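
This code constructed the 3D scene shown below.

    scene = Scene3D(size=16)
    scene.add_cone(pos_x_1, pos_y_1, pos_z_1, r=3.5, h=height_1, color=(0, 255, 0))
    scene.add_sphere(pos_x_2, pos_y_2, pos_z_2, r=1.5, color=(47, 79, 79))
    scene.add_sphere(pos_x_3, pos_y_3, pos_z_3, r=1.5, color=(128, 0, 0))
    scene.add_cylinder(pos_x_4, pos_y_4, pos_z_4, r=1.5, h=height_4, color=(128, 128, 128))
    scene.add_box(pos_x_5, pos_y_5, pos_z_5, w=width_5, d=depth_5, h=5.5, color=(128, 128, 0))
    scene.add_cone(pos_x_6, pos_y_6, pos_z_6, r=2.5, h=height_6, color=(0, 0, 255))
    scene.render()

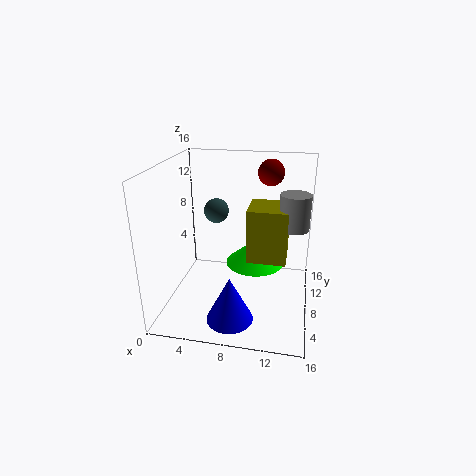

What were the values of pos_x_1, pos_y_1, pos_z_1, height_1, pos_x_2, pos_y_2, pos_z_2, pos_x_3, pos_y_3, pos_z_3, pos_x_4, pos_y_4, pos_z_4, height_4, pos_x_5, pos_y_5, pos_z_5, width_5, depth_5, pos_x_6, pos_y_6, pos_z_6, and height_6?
pos_x_1 = 9.5, pos_y_1 = 11, pos_z_1 = 3.5, height_1 = 3, pos_x_2 = 4.5, pos_y_2 = 12, pos_z_2 = 9.5, pos_x_3 = 11, pos_y_3 = 12, pos_z_3 = 14.5, pos_x_4 = 14, pos_y_4 = 6, pos_z_4 = 10.5, height_4 = 3.5, pos_x_5 = 9.5, pos_y_5 = 4.5, pos_z_5 = 7, width_5 = 4, depth_5 = 4, pos_x_6 = 8, pos_y_6 = 3.5, pos_z_6 = 0.5, height_6 = 5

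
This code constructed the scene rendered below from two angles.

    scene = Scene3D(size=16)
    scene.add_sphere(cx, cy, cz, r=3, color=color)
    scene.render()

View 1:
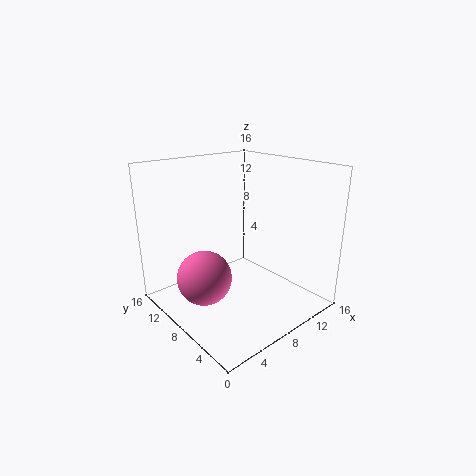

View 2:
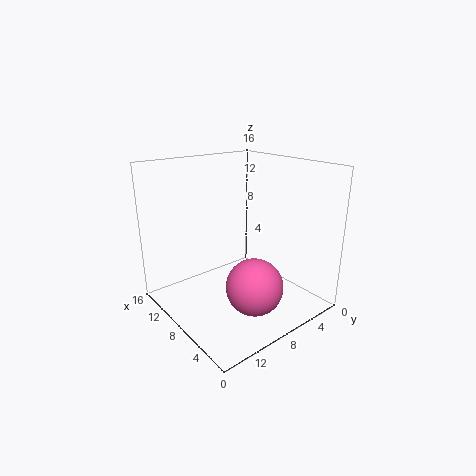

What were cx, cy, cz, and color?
cx = 4
cy = 9
cz = 4
color = 'hotpink'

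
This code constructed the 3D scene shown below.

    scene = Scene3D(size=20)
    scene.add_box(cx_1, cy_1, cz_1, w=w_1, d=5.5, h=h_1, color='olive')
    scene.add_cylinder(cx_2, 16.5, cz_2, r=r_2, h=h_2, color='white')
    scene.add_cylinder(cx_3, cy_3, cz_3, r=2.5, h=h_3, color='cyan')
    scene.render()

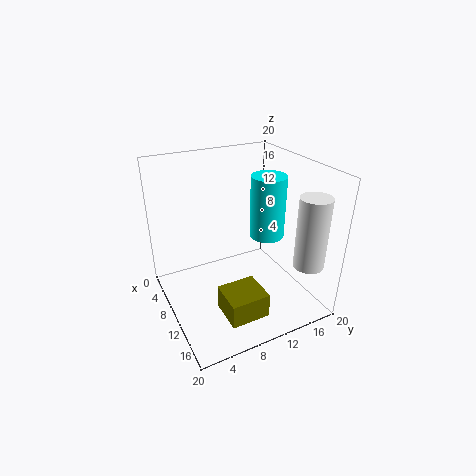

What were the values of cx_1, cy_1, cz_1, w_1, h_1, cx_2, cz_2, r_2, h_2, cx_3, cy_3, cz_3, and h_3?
cx_1 = 11.5; cy_1 = 6; cz_1 = 0.5; w_1 = 5; h_1 = 3.5; cx_2 = 17.5; cz_2 = 8; r_2 = 2; h_2 = 9.5; cx_3 = 9.5; cy_3 = 15; cz_3 = 9; h_3 = 9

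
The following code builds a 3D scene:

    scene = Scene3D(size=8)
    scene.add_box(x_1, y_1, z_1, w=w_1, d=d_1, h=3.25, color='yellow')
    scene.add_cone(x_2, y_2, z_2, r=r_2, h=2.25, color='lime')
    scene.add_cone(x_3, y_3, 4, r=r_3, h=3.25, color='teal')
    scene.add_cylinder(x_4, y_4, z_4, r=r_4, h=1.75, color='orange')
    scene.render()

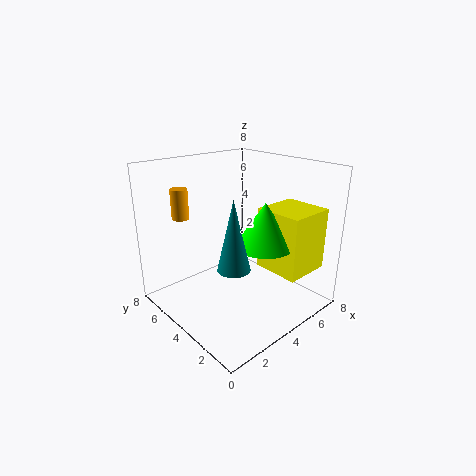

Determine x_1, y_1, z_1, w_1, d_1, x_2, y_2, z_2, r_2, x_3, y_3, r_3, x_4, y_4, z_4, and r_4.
x_1 = 4.25; y_1 = 0.25; z_1 = 2.75; w_1 = 2.5; d_1 = 2.5; x_2 = 4; y_2 = 2; z_2 = 4.25; r_2 = 1.5; x_3 = 1.5; y_3 = 1.5; r_3 = 0.75; x_4 = 2.25; y_4 = 7; z_4 = 4.75; r_4 = 0.5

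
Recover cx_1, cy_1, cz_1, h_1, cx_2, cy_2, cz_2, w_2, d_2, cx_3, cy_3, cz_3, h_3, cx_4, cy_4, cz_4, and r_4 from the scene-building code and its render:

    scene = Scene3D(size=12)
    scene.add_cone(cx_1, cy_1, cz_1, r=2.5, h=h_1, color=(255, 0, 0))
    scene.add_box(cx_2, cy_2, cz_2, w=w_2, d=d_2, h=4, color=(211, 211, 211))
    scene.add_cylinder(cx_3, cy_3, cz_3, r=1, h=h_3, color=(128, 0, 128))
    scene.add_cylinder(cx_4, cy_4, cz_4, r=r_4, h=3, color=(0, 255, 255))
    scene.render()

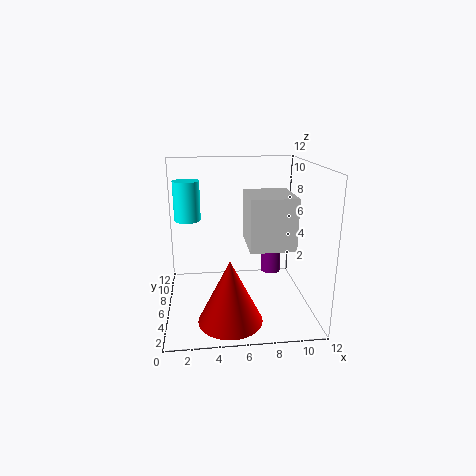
cx_1 = 5
cy_1 = 2.5
cz_1 = 0.5
h_1 = 5
cx_2 = 6.5
cy_2 = 2.5
cz_2 = 6
w_2 = 3.5
d_2 = 4
cx_3 = 10
cy_3 = 11
cz_3 = 0.5
h_3 = 4.5
cx_4 = 2
cy_4 = 5
cz_4 = 8
r_4 = 1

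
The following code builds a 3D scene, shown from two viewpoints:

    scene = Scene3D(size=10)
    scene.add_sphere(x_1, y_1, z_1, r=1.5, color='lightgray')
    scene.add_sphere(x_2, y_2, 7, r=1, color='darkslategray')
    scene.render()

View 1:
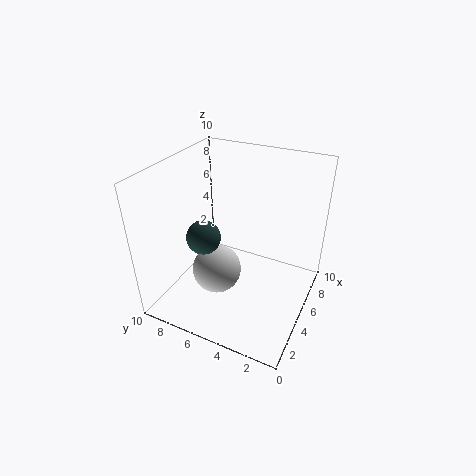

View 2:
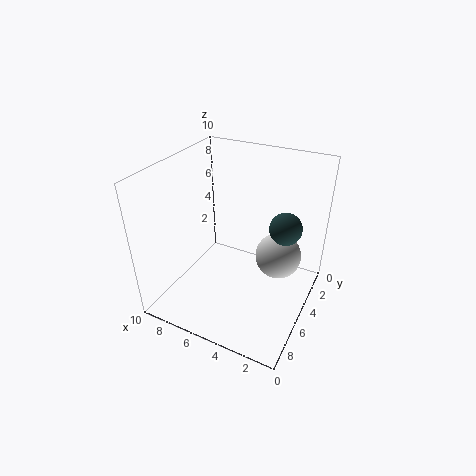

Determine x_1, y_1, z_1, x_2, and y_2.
x_1 = 2, y_1 = 5, z_1 = 4.5, x_2 = 1.5, y_2 = 5.5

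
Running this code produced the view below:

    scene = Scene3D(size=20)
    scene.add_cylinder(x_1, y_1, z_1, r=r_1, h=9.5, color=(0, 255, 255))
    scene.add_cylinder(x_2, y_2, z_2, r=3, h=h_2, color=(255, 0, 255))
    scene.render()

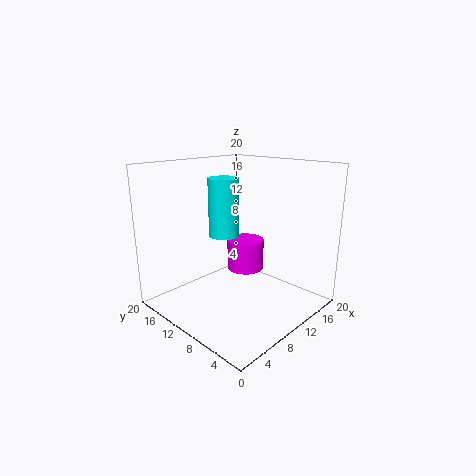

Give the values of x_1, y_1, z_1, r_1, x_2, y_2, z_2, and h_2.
x_1 = 14.5
y_1 = 17.5
z_1 = 7.5
r_1 = 2.5
x_2 = 16.5
y_2 = 14.5
z_2 = 2
h_2 = 5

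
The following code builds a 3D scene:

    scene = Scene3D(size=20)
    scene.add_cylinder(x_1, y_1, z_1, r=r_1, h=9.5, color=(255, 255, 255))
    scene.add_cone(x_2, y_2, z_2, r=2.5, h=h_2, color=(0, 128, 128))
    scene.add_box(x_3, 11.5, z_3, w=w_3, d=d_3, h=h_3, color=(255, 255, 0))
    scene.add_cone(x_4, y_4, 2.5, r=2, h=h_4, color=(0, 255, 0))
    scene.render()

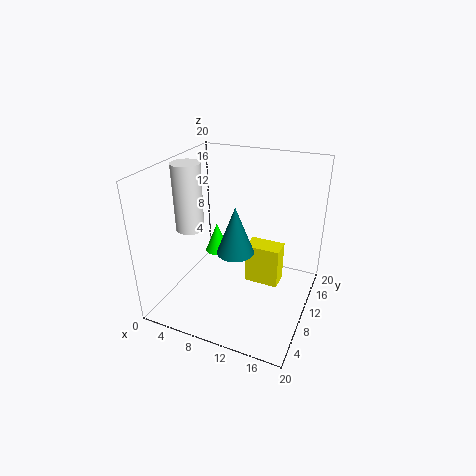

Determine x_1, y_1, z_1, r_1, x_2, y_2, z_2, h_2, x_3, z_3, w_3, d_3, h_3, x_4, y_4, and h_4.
x_1 = 3; y_1 = 9; z_1 = 10.5; r_1 = 2; x_2 = 10.5; y_2 = 8; z_2 = 9; h_2 = 6.5; x_3 = 10.5; z_3 = 2; w_3 = 5; d_3 = 3; h_3 = 6; x_4 = 3; y_4 = 17; h_4 = 5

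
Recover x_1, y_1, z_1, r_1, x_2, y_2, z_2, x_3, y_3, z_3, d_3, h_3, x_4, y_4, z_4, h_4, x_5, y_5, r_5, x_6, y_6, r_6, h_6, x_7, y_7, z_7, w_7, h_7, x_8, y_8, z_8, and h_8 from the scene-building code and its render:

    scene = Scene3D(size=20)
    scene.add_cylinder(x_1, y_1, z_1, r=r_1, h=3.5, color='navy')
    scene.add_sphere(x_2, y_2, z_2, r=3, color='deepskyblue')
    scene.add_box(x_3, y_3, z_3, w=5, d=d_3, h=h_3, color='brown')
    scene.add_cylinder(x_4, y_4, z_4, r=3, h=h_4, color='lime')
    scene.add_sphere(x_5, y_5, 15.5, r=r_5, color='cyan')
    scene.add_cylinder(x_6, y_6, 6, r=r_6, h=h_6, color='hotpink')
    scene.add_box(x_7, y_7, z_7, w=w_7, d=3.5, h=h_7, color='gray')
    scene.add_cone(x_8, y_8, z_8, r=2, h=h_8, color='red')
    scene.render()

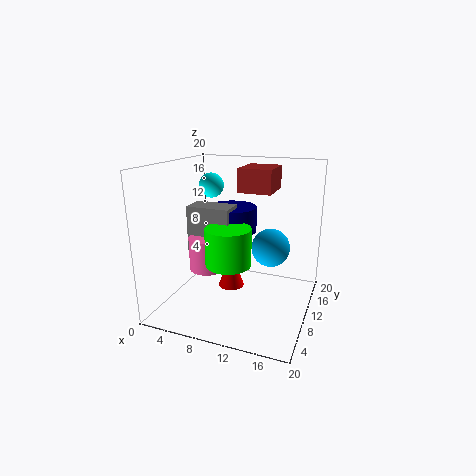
x_1 = 8.5
y_1 = 11.5
z_1 = 10.5
r_1 = 3.5
x_2 = 13
y_2 = 16.5
z_2 = 6.5
x_3 = 8.5
y_3 = 13.5
z_3 = 15.5
d_3 = 6
h_3 = 3.5
x_4 = 10
y_4 = 6.5
z_4 = 7.5
h_4 = 5
x_5 = 2.5
y_5 = 17.5
r_5 = 2
x_6 = 6.5
y_6 = 7.5
r_6 = 2.5
h_6 = 4.5
x_7 = 3.5
y_7 = 7.5
z_7 = 7
w_7 = 6
h_7 = 7.5
x_8 = 7.5
y_8 = 13.5
z_8 = 0.5
h_8 = 6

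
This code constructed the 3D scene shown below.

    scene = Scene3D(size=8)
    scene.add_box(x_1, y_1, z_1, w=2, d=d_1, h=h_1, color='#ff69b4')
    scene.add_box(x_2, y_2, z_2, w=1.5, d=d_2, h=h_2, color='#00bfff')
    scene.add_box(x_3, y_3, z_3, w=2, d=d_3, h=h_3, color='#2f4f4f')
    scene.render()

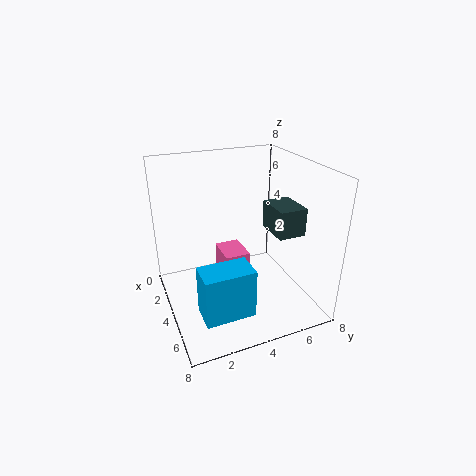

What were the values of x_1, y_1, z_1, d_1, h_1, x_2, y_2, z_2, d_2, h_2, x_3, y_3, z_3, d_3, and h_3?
x_1 = 1.5; y_1 = 3.5; z_1 = 0.5; d_1 = 1.5; h_1 = 2; x_2 = 6; y_2 = 1; z_2 = 1.5; d_2 = 2.5; h_2 = 2.5; x_3 = 4; y_3 = 5.5; z_3 = 4.5; d_3 = 1.5; h_3 = 1.5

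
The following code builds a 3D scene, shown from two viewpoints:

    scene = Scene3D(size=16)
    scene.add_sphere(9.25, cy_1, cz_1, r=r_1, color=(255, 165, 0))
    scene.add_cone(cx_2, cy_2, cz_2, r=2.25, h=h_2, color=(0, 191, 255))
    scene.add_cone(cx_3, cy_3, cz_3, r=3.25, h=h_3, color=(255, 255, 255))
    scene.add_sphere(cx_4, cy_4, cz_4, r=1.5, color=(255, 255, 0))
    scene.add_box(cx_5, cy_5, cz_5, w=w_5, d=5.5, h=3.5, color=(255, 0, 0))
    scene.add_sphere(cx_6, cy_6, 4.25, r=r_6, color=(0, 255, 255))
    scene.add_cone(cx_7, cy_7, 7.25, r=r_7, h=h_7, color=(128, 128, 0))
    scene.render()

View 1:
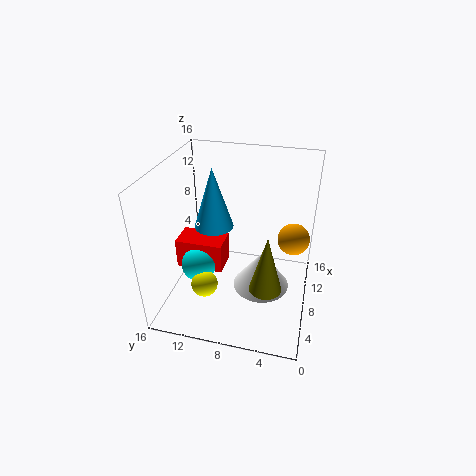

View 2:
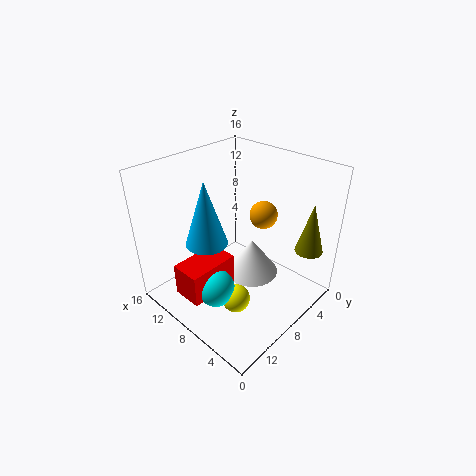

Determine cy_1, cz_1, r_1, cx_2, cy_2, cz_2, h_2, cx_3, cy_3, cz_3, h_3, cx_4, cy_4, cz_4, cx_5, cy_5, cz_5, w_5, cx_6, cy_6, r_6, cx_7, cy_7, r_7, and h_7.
cy_1 = 2
cz_1 = 8
r_1 = 1.75
cx_2 = 9.5
cy_2 = 11.25
cz_2 = 8.25
h_2 = 7
cx_3 = 8.25
cy_3 = 5.25
cz_3 = 1.75
h_3 = 4.5
cx_4 = 5.25
cy_4 = 11.25
cz_4 = 3
cx_5 = 7
cy_5 = 9.75
cz_5 = 3.5
w_5 = 3.25
cx_6 = 7
cy_6 = 12.5
r_6 = 2
cx_7 = 1.5
cy_7 = 3.75
r_7 = 1.5
h_7 = 5.5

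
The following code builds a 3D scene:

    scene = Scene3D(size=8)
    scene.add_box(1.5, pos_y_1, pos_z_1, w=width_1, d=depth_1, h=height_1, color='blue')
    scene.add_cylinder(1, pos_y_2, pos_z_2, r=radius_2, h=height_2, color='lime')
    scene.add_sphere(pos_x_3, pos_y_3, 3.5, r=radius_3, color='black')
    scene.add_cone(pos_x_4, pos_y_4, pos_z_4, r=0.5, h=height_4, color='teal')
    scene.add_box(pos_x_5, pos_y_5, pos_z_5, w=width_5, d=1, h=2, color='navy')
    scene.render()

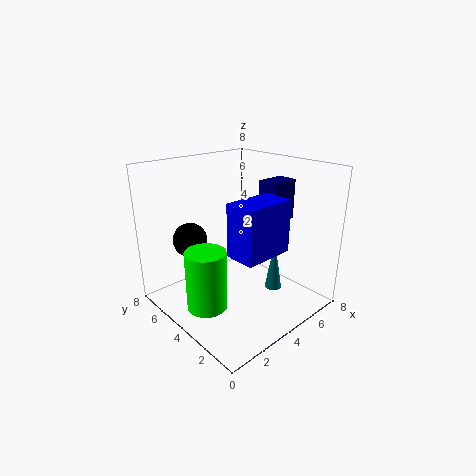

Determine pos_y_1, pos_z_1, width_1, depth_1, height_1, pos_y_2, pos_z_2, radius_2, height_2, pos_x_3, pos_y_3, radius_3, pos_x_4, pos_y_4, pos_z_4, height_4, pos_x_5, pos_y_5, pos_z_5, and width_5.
pos_y_1 = 0.5; pos_z_1 = 4.5; width_1 = 2.5; depth_1 = 1.5; height_1 = 2.5; pos_y_2 = 3; pos_z_2 = 1.5; radius_2 = 1; height_2 = 3; pos_x_3 = 2.5; pos_y_3 = 6.5; radius_3 = 1; pos_x_4 = 6; pos_y_4 = 3; pos_z_4 = 0.5; height_4 = 3; pos_x_5 = 4; pos_y_5 = 1.5; pos_z_5 = 5.5; width_5 = 1.5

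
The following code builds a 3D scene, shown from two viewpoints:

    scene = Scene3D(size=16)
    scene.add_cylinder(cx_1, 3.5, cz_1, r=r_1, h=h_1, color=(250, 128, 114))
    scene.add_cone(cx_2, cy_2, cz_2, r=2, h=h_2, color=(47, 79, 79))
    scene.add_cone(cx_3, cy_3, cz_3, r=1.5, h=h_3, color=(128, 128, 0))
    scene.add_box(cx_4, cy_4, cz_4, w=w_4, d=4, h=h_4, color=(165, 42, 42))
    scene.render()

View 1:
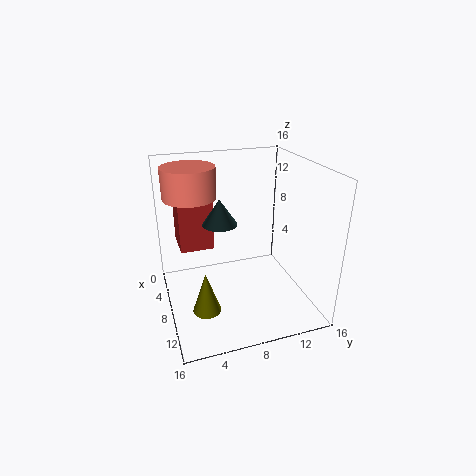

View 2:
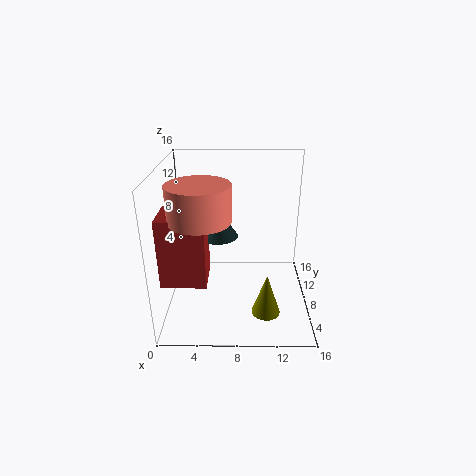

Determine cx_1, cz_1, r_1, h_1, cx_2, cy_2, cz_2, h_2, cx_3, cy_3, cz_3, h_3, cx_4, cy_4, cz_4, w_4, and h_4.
cx_1 = 4.5
cz_1 = 12
r_1 = 3
h_1 = 3.5
cx_2 = 6
cy_2 = 6.5
cz_2 = 9
h_2 = 3
cx_3 = 11
cy_3 = 3.5
cz_3 = 1.5
h_3 = 4.5
cx_4 = 0.5
cy_4 = 2
cz_4 = 5.5
w_4 = 4.5
h_4 = 7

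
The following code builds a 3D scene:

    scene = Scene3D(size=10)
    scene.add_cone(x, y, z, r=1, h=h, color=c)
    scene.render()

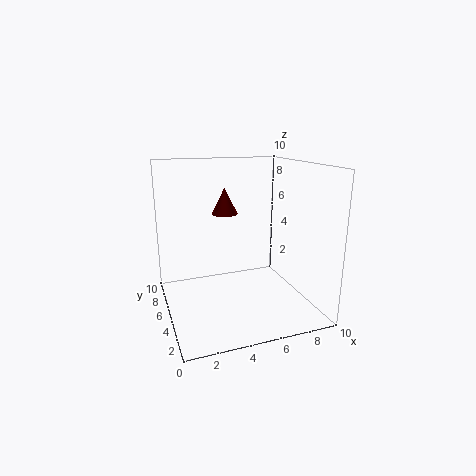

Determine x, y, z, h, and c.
x = 5
y = 8
z = 6
h = 2
c = 'maroon'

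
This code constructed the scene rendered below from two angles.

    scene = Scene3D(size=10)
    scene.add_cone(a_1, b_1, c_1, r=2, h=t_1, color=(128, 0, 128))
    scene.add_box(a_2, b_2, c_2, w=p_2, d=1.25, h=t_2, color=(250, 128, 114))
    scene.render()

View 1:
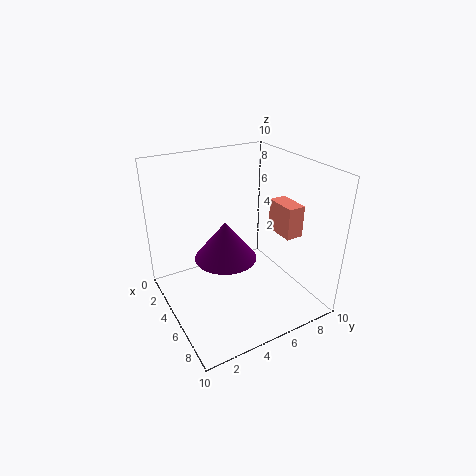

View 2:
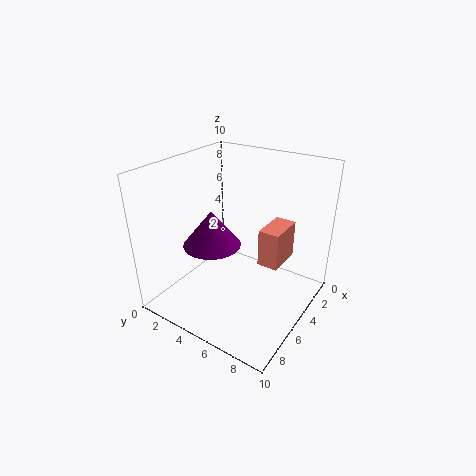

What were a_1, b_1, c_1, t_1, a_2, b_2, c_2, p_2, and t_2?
a_1 = 6, b_1 = 3.5, c_1 = 4.5, t_1 = 2.5, a_2 = 4.75, b_2 = 7.75, c_2 = 5, p_2 = 2.25, t_2 = 2.25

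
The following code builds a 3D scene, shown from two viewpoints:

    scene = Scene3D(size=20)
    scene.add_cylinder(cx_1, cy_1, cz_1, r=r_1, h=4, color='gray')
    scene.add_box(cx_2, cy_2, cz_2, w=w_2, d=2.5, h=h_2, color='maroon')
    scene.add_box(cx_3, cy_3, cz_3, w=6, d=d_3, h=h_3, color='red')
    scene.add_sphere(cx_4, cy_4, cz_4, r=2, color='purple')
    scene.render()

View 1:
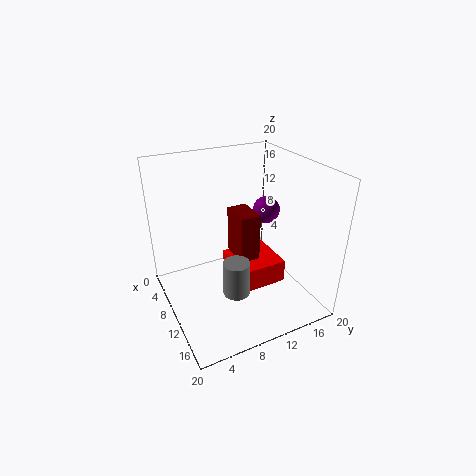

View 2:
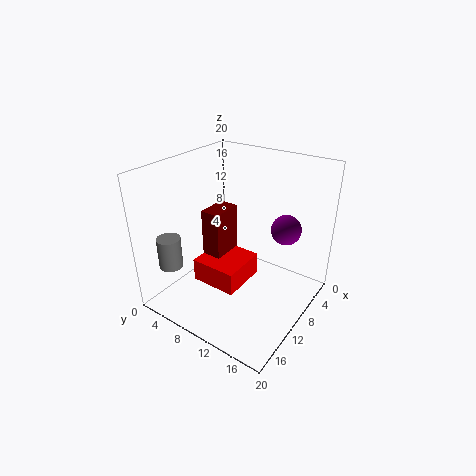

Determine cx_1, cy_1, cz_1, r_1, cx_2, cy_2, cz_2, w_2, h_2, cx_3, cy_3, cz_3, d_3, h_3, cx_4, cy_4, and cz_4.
cx_1 = 18.5; cy_1 = 5.5; cz_1 = 8.5; r_1 = 1.5; cx_2 = 11; cy_2 = 8; cz_2 = 9.5; w_2 = 4; h_2 = 6; cx_3 = 10.5; cy_3 = 7.5; cz_3 = 6; d_3 = 6; h_3 = 3; cx_4 = 7.5; cy_4 = 16; cz_4 = 12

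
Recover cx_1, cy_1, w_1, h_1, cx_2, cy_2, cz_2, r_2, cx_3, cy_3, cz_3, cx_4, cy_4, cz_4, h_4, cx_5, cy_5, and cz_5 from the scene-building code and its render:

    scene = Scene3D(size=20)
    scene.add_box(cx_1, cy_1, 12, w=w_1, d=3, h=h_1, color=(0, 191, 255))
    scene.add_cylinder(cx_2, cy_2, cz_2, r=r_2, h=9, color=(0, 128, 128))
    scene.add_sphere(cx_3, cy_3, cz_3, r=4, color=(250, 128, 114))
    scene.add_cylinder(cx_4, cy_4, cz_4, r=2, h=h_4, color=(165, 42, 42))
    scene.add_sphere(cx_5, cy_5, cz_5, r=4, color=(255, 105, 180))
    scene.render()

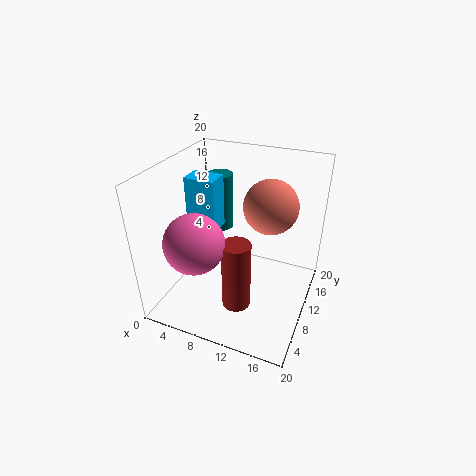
cx_1 = 4, cy_1 = 7, w_1 = 4, h_1 = 7, cx_2 = 4, cy_2 = 17, cz_2 = 7, r_2 = 2, cx_3 = 13, cy_3 = 15, cz_3 = 13, cx_4 = 11, cy_4 = 7, cz_4 = 1, h_4 = 10, cx_5 = 6, cy_5 = 5, cz_5 = 11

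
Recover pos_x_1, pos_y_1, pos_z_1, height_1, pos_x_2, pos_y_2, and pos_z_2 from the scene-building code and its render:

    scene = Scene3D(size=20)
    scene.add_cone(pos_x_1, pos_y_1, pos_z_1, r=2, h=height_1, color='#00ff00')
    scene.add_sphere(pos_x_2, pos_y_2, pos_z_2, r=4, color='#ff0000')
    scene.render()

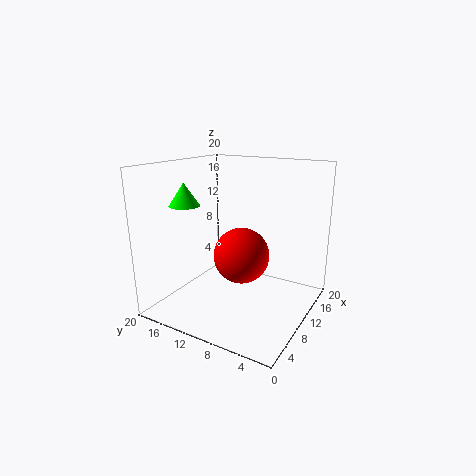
pos_x_1 = 5, pos_y_1 = 15, pos_z_1 = 15, height_1 = 3, pos_x_2 = 11, pos_y_2 = 10, pos_z_2 = 7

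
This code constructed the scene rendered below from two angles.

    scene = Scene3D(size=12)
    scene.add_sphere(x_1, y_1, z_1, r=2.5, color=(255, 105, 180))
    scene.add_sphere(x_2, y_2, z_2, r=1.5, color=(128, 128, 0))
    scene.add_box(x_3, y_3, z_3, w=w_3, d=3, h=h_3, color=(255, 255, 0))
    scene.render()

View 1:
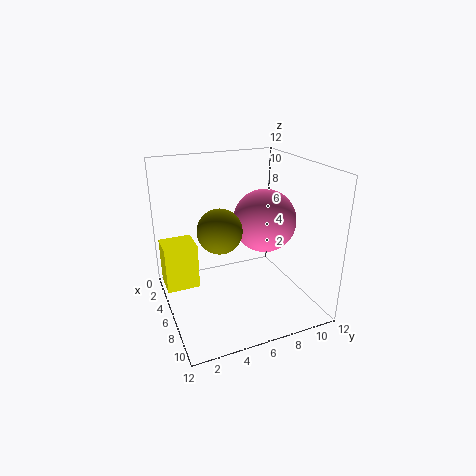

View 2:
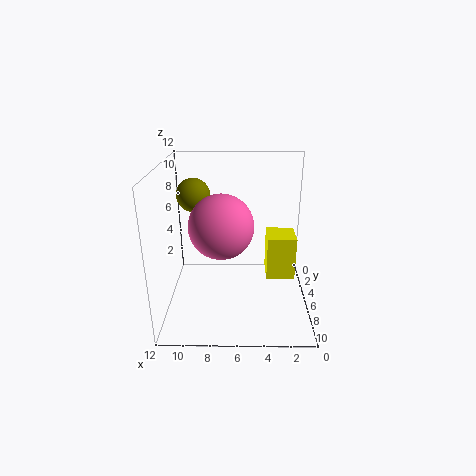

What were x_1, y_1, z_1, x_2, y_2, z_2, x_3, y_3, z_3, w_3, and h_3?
x_1 = 7.25
y_1 = 7.75
z_1 = 7.75
x_2 = 10
y_2 = 3
z_2 = 8.75
x_3 = 0.5
y_3 = 0.25
z_3 = 0.25
w_3 = 2.75
h_3 = 4.25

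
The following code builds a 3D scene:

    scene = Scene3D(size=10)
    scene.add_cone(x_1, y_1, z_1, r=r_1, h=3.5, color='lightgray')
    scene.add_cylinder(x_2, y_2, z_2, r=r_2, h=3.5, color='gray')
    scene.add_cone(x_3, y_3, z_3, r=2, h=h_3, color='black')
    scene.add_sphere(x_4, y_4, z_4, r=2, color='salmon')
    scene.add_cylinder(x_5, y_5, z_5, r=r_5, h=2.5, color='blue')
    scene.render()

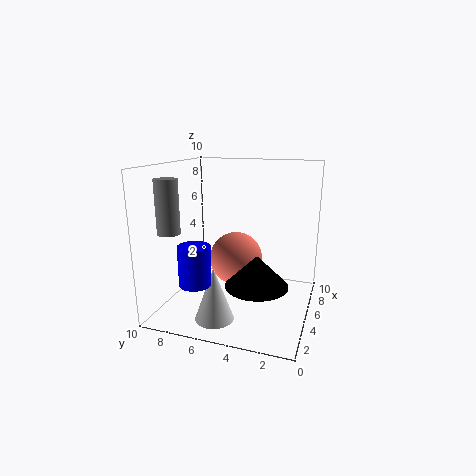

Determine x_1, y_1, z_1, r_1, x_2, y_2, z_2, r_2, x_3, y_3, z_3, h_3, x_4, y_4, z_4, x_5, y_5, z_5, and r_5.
x_1 = 1.75, y_1 = 5.5, z_1 = 0.5, r_1 = 1.25, x_2 = 2.25, y_2 = 8.75, z_2 = 5.75, r_2 = 0.75, x_3 = 2.75, y_3 = 3, z_3 = 2.75, h_3 = 2, x_4 = 6.75, y_4 = 5.75, z_4 = 2.75, x_5 = 1.25, y_5 = 6.5, z_5 = 3, r_5 = 1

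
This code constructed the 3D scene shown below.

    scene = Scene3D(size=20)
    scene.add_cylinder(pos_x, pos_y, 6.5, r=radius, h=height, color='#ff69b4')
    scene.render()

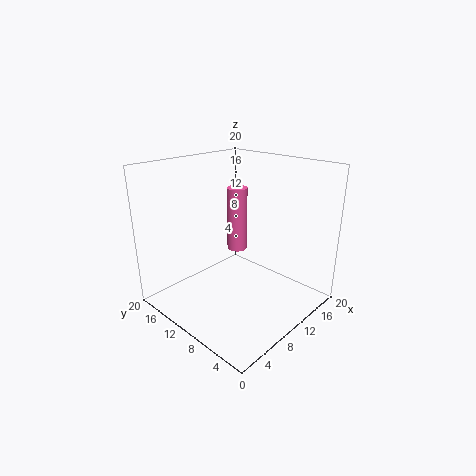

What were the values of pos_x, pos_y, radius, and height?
pos_x = 13, pos_y = 13, radius = 1.5, height = 9.5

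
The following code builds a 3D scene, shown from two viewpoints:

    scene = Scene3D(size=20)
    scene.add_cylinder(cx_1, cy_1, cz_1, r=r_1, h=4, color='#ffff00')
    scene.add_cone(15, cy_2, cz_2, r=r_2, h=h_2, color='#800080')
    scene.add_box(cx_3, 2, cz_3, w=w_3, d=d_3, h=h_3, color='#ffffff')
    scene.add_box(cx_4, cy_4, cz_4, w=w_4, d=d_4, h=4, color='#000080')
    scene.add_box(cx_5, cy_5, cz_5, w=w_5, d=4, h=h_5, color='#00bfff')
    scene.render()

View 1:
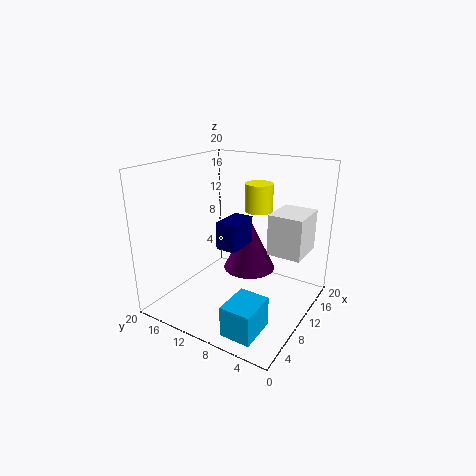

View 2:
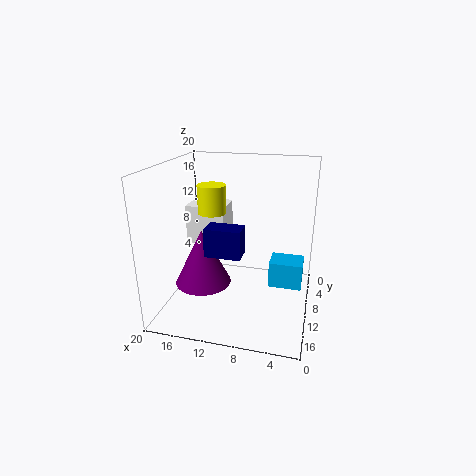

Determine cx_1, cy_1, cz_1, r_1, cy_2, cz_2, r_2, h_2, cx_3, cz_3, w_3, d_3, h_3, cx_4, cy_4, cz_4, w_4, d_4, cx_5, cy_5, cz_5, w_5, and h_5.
cx_1 = 14
cy_1 = 9
cz_1 = 13
r_1 = 2
cy_2 = 11
cz_2 = 3
r_2 = 4
h_2 = 8
cx_3 = 13
cz_3 = 7
w_3 = 6
d_3 = 5
h_3 = 6
cx_4 = 9
cy_4 = 10
cz_4 = 8
w_4 = 5
d_4 = 3
cx_5 = 1
cy_5 = 3
cz_5 = 1
w_5 = 5
h_5 = 4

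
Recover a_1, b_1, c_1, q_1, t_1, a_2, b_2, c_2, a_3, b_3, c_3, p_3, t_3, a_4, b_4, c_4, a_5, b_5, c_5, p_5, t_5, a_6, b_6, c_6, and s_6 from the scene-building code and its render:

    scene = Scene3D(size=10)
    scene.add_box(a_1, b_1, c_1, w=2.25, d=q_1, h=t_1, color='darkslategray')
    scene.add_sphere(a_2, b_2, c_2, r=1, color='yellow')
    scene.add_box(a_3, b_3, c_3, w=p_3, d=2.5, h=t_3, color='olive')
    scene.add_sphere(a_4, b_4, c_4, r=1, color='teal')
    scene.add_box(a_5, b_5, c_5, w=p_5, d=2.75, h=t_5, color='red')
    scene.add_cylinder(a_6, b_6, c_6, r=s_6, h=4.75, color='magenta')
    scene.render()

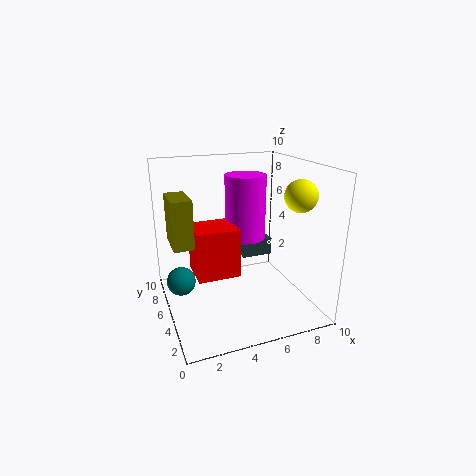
a_1 = 5.75, b_1 = 5.75, c_1 = 3, q_1 = 3.25, t_1 = 1.25, a_2 = 7.75, b_2 = 1.75, c_2 = 8.5, a_3 = 0.25, b_3 = 3, c_3 = 5.5, p_3 = 1.25, t_3 = 3, a_4 = 1, b_4 = 5.75, c_4 = 2, a_5 = 2, b_5 = 4.5, c_5 = 2.25, p_5 = 3, t_5 = 3.5, a_6 = 6.25, b_6 = 6.75, c_6 = 4.25, s_6 = 1.5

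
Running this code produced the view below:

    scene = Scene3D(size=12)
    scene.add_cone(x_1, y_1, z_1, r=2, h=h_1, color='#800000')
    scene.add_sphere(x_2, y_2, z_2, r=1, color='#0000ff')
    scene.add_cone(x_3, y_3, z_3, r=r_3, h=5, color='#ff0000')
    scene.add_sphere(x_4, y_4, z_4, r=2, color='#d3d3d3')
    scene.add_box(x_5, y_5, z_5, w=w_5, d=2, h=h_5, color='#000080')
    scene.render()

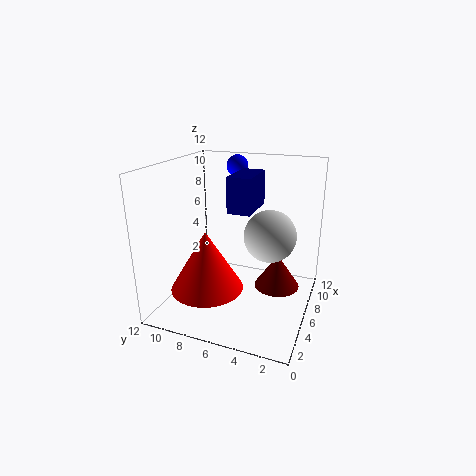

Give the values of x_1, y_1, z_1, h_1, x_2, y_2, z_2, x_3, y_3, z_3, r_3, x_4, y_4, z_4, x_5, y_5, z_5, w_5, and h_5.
x_1 = 8
y_1 = 3
z_1 = 1
h_1 = 3
x_2 = 11
y_2 = 8
z_2 = 11
x_3 = 4
y_3 = 8
z_3 = 2
r_3 = 3
x_4 = 5
y_4 = 3
z_4 = 7
x_5 = 6
y_5 = 5
z_5 = 8
w_5 = 4
h_5 = 3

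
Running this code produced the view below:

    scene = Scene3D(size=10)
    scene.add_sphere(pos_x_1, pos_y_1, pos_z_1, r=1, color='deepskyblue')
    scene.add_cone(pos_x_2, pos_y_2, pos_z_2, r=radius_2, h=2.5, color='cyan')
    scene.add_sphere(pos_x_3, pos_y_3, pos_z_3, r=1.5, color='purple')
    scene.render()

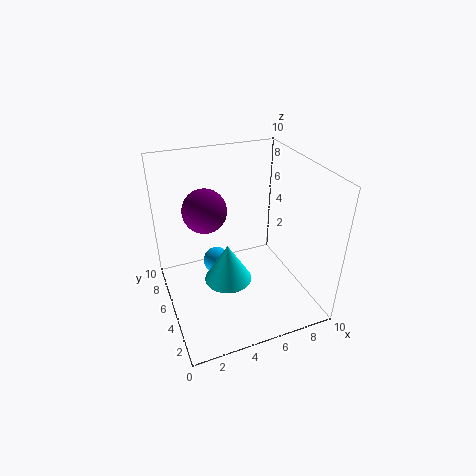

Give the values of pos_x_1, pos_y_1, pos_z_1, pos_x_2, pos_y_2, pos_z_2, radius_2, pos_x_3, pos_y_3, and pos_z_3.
pos_x_1 = 4; pos_y_1 = 7; pos_z_1 = 2; pos_x_2 = 3.5; pos_y_2 = 3; pos_z_2 = 3.5; radius_2 = 1.5; pos_x_3 = 3; pos_y_3 = 6; pos_z_3 = 7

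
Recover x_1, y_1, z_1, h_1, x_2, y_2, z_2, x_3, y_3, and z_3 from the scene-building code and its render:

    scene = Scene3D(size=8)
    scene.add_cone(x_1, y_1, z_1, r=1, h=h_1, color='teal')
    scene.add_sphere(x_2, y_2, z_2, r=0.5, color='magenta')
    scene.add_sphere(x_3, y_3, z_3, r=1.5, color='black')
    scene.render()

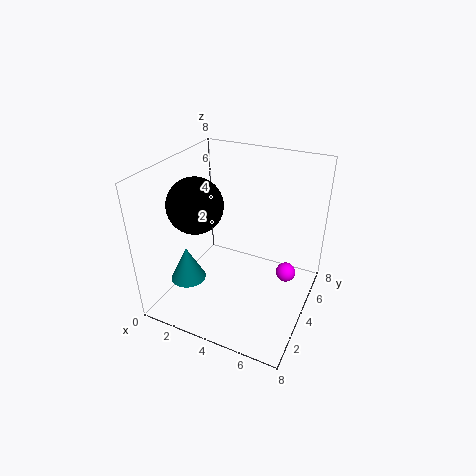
x_1 = 1.5; y_1 = 2.5; z_1 = 1.5; h_1 = 2; x_2 = 7; y_2 = 3.5; z_2 = 3; x_3 = 2; y_3 = 3; z_3 = 6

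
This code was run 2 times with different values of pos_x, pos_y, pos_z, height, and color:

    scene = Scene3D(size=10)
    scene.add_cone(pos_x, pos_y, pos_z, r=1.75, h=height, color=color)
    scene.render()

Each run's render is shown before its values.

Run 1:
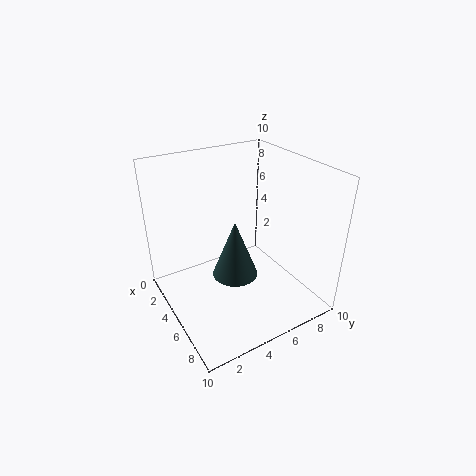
pos_x = 3.75; pos_y = 5.5; pos_z = 1; height = 4.5; color = 'darkslategray'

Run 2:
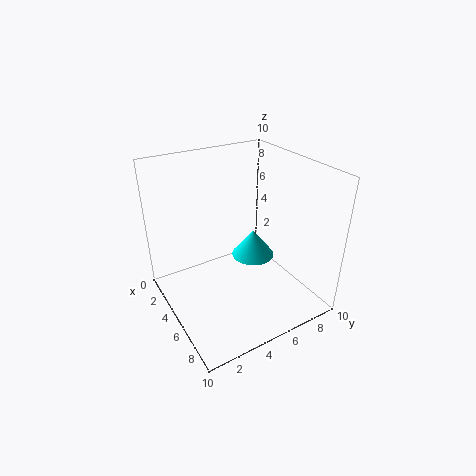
pos_x = 2.5; pos_y = 8; pos_z = 1.25; height = 2.25; color = 'cyan'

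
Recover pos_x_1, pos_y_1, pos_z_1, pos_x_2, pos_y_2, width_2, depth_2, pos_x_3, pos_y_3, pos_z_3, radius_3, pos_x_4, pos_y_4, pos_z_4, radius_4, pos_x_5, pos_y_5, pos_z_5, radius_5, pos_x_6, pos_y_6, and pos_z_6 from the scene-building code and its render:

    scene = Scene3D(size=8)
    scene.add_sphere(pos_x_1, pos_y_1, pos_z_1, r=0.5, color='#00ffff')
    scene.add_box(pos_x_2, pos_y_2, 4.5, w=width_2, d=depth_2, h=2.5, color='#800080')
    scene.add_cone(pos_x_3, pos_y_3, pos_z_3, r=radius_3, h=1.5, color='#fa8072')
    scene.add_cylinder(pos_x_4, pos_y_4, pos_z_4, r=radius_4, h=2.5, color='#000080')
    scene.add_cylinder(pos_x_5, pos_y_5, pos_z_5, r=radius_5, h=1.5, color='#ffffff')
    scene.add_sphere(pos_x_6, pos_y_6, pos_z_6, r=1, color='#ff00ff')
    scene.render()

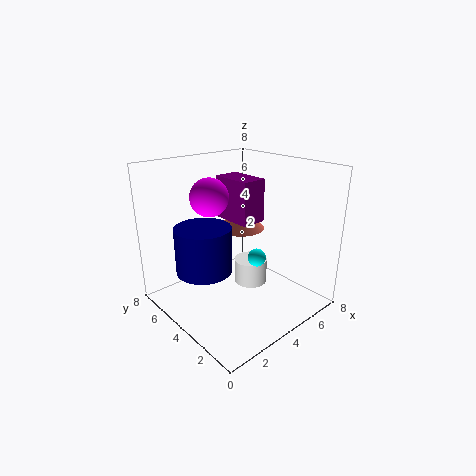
pos_x_1 = 4.5
pos_y_1 = 3
pos_z_1 = 3
pos_x_2 = 4.5
pos_y_2 = 4
width_2 = 1.5
depth_2 = 2.5
pos_x_3 = 6
pos_y_3 = 6
pos_z_3 = 3.5
radius_3 = 1.5
pos_x_4 = 2
pos_y_4 = 4.5
pos_z_4 = 2.5
radius_4 = 1.5
pos_x_5 = 5.5
pos_y_5 = 4.5
pos_z_5 = 0.5
radius_5 = 1
pos_x_6 = 2.5
pos_y_6 = 4.5
pos_z_6 = 6.5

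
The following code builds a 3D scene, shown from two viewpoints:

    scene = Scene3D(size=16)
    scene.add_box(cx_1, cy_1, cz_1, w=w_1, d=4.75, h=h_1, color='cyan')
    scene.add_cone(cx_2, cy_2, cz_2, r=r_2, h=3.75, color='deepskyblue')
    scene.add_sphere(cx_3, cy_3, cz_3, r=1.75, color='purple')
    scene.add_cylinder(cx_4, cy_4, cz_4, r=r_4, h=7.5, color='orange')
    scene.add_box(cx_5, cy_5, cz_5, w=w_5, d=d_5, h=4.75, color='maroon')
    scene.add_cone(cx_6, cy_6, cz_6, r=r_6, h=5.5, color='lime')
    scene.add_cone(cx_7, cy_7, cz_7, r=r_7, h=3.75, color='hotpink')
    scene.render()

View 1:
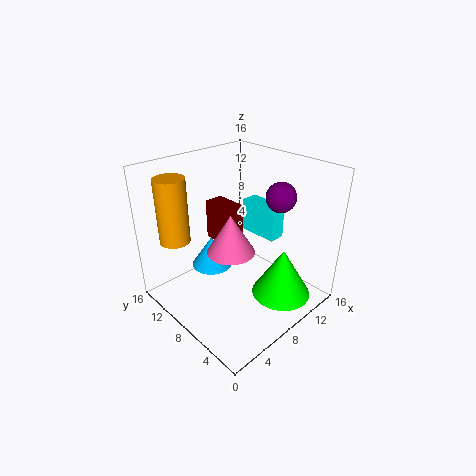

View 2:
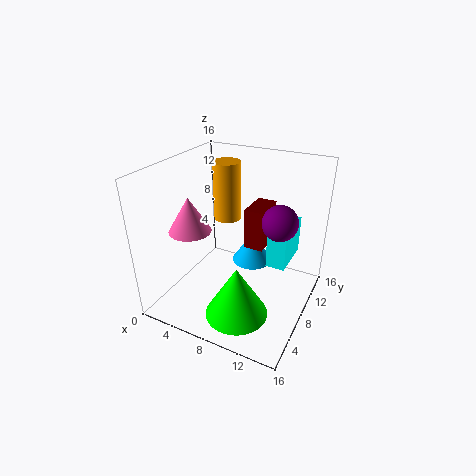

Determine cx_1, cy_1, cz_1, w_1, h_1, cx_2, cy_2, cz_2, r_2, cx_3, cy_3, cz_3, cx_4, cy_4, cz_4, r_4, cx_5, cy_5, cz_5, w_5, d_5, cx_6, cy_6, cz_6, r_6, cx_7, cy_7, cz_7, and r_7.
cx_1 = 12
cy_1 = 6.5
cz_1 = 6.5
w_1 = 2
h_1 = 4
cx_2 = 7.75
cy_2 = 12.5
cz_2 = 2.5
r_2 = 2.5
cx_3 = 13.25
cy_3 = 6.5
cz_3 = 11.75
cx_4 = 3.5
cy_4 = 13.75
cz_4 = 7
r_4 = 1.75
cx_5 = 8
cy_5 = 9.5
cz_5 = 6
w_5 = 2.25
d_5 = 4
cx_6 = 10.25
cy_6 = 3.25
cz_6 = 2
r_6 = 3.25
cx_7 = 4
cy_7 = 4.75
cz_7 = 9.5
r_7 = 2.25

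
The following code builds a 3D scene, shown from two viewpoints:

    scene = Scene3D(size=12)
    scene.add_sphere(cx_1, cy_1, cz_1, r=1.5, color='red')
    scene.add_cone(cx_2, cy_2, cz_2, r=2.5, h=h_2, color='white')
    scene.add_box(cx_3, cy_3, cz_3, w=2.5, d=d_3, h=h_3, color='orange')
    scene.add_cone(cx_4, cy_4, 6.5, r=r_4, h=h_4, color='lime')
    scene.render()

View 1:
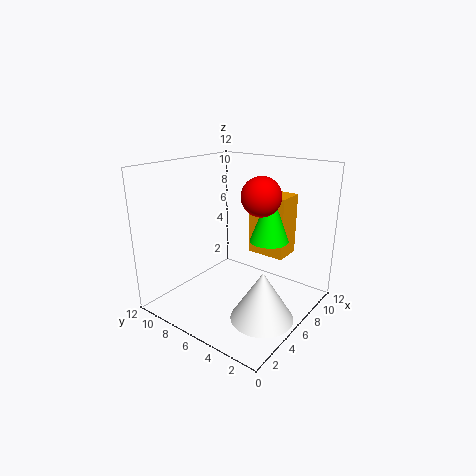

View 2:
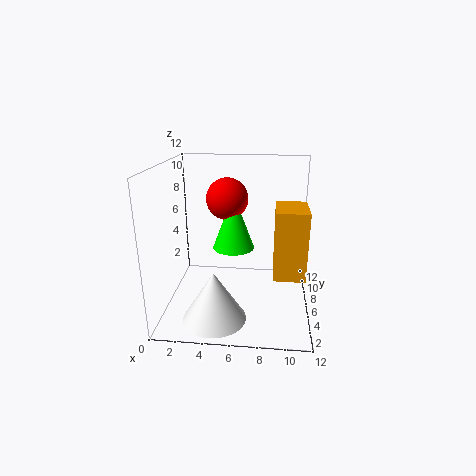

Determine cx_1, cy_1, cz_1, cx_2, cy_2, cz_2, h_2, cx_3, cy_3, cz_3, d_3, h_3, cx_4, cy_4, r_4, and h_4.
cx_1 = 5.5, cy_1 = 3.5, cz_1 = 10, cx_2 = 4.5, cy_2 = 2.5, cz_2 = 0.5, h_2 = 4, cx_3 = 9, cy_3 = 3.5, cz_3 = 3.5, d_3 = 3.5, h_3 = 5.5, cx_4 = 6, cy_4 = 3, r_4 = 1.5, h_4 = 4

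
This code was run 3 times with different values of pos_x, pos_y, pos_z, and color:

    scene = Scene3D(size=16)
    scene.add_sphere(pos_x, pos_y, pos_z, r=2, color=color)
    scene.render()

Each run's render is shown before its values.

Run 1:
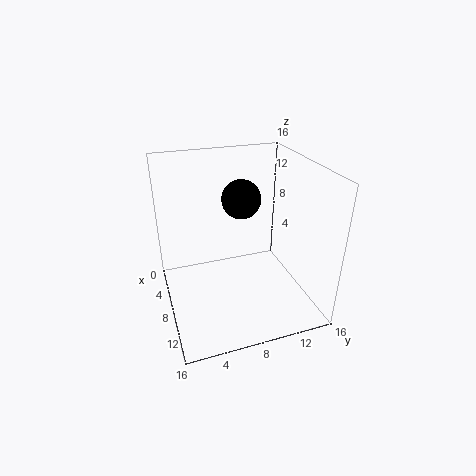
pos_x = 9
pos_y = 8
pos_z = 13
color = 'black'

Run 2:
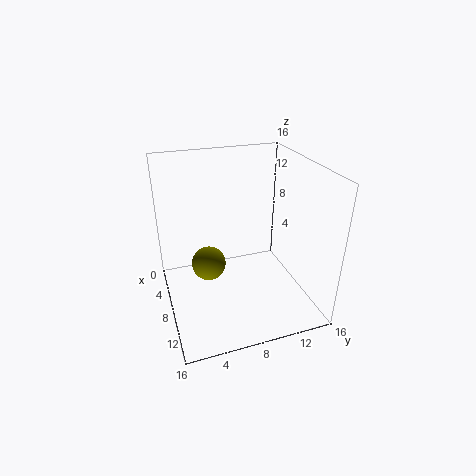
pos_x = 6
pos_y = 5
pos_z = 4
color = 'olive'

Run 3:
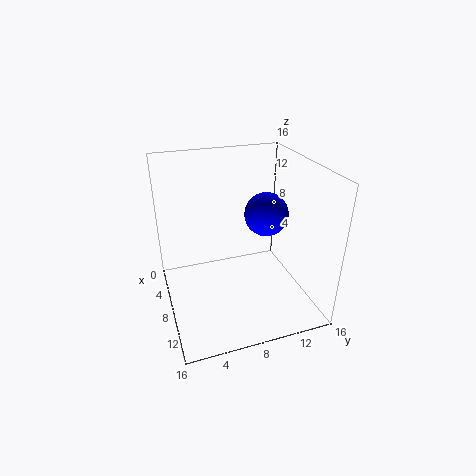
pos_x = 13
pos_y = 9
pos_z = 13
color = 'blue'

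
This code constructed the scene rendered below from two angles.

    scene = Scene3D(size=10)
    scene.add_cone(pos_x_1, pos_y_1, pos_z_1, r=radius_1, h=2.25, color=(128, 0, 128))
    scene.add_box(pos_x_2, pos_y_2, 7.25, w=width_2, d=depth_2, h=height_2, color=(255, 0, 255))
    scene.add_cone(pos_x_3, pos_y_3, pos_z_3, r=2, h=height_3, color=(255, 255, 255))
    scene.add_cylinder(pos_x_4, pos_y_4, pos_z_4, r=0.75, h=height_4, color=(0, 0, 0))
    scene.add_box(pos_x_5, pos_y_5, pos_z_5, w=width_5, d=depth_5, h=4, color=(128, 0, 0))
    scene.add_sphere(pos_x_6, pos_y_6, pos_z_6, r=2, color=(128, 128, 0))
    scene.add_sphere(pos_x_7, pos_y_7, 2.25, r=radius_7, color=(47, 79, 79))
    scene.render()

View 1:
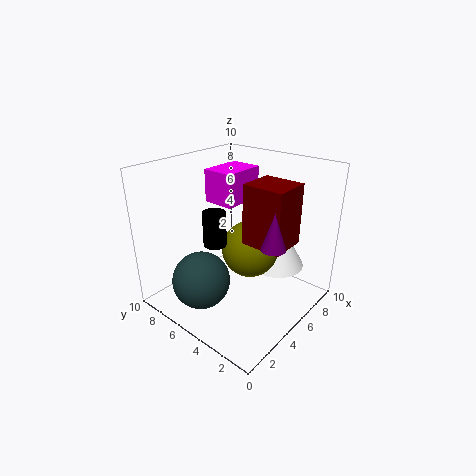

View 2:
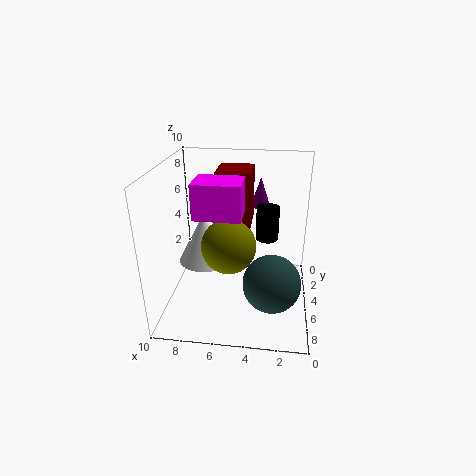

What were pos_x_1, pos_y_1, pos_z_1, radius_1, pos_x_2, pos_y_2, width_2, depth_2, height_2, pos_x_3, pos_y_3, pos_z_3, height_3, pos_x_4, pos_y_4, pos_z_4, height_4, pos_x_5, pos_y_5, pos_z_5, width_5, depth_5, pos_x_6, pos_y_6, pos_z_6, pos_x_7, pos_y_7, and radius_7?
pos_x_1 = 3.75; pos_y_1 = 1.25; pos_z_1 = 6; radius_1 = 0.75; pos_x_2 = 4.5; pos_y_2 = 5.25; width_2 = 3; depth_2 = 2.25; height_2 = 2.25; pos_x_3 = 7.75; pos_y_3 = 3.5; pos_z_3 = 2.25; height_3 = 3.75; pos_x_4 = 3; pos_y_4 = 5.25; pos_z_4 = 5.25; height_4 = 2.25; pos_x_5 = 4.25; pos_y_5 = 1.25; pos_z_5 = 5.25; width_5 = 2.5; depth_5 = 2.75; pos_x_6 = 5.75; pos_y_6 = 4.5; pos_z_6 = 4; pos_x_7 = 2.5; pos_y_7 = 6.25; radius_7 = 2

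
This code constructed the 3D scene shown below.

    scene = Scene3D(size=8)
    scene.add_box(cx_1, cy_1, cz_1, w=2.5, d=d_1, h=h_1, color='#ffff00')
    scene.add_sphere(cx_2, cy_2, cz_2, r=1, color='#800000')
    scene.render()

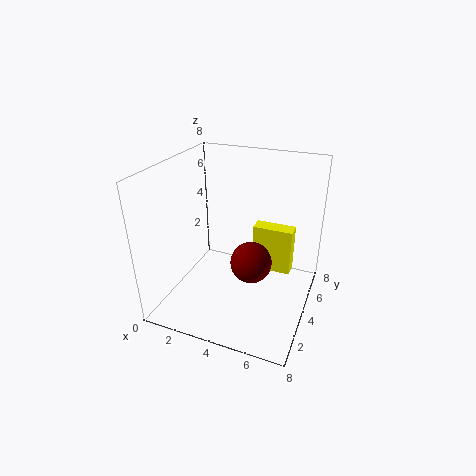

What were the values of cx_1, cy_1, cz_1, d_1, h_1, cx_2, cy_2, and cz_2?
cx_1 = 4, cy_1 = 6.5, cz_1 = 0.5, d_1 = 1, h_1 = 3, cx_2 = 5.5, cy_2 = 2, cz_2 = 4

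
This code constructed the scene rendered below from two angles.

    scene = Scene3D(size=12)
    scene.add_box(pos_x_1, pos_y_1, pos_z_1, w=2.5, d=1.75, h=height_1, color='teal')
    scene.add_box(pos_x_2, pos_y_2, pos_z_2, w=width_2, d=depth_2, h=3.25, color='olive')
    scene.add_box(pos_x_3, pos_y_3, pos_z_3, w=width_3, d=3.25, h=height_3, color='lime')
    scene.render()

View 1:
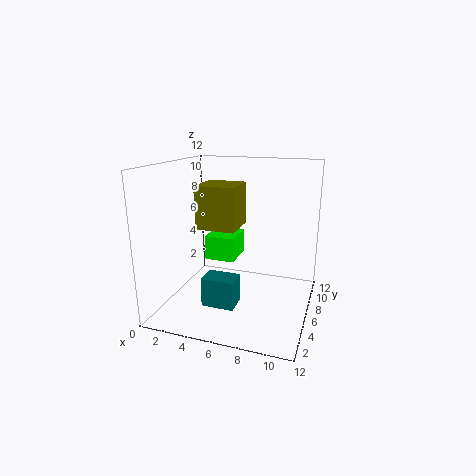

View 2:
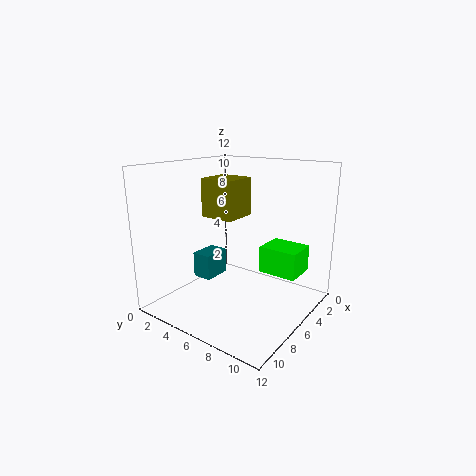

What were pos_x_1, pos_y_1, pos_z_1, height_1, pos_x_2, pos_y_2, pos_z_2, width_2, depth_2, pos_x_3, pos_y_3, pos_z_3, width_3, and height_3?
pos_x_1 = 4.5; pos_y_1 = 1.75; pos_z_1 = 1.75; height_1 = 2.25; pos_x_2 = 3.75; pos_y_2 = 2.75; pos_z_2 = 7.5; width_2 = 3; depth_2 = 3; pos_x_3 = 2.25; pos_y_3 = 7.5; pos_z_3 = 3; width_3 = 2.75; height_3 = 2.25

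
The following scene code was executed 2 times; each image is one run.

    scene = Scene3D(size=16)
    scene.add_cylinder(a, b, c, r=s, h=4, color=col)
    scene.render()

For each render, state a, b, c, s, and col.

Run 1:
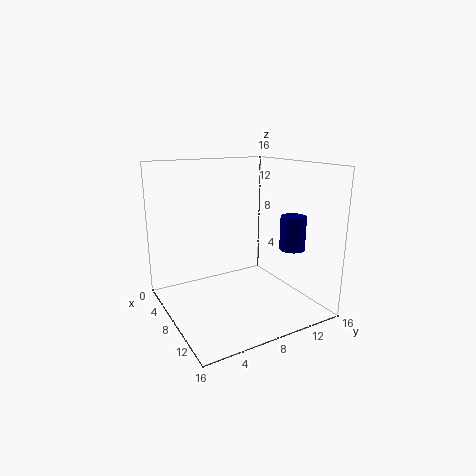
a = 9.5, b = 14.5, c = 6, s = 1.5, col = 'navy'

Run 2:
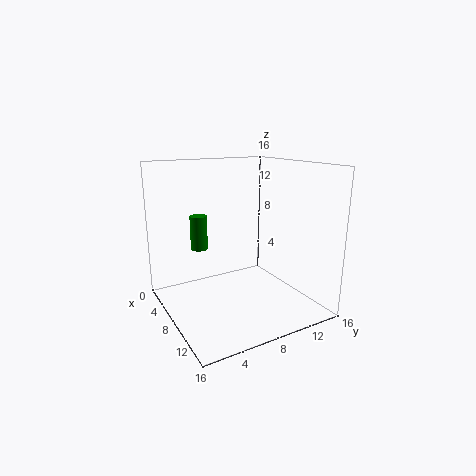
a = 4, b = 5, c = 6, s = 1, col = 'green'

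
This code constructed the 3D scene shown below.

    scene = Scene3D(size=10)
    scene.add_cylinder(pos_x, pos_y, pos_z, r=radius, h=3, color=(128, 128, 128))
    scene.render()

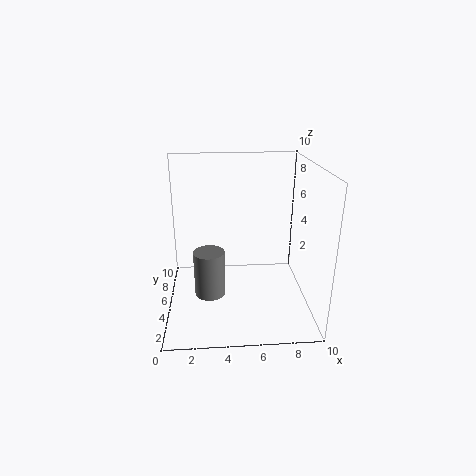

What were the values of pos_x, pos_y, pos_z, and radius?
pos_x = 3, pos_y = 3, pos_z = 2, radius = 1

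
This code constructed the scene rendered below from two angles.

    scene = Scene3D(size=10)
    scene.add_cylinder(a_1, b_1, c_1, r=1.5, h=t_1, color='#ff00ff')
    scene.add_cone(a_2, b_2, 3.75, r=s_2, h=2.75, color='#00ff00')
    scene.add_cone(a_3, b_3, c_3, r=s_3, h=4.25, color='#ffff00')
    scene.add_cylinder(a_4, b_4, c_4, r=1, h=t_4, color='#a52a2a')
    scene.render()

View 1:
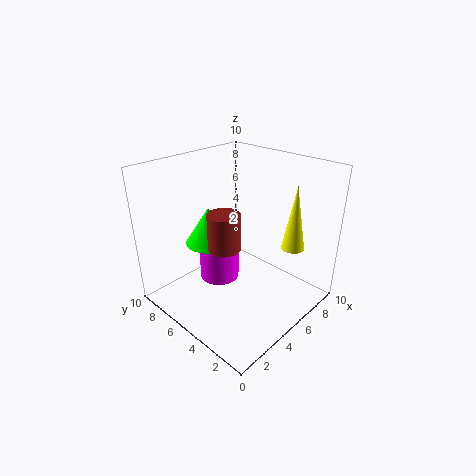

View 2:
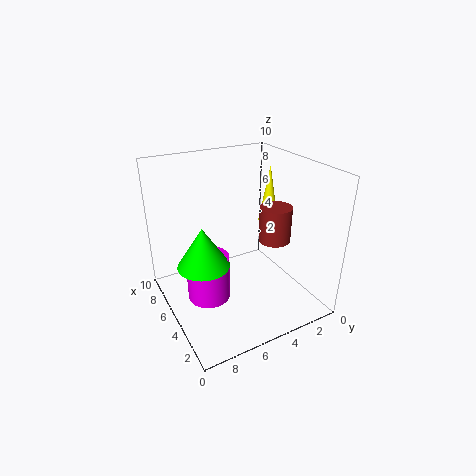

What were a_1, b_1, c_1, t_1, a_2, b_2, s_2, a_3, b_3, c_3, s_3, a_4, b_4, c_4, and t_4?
a_1 = 5.25; b_1 = 7.25; c_1 = 0.75; t_1 = 3.25; a_2 = 4.75; b_2 = 7.75; s_2 = 1.75; a_3 = 6.5; b_3 = 1.5; c_3 = 5; s_3 = 0.75; a_4 = 2.5; b_4 = 3.75; c_4 = 5.75; t_4 = 2.25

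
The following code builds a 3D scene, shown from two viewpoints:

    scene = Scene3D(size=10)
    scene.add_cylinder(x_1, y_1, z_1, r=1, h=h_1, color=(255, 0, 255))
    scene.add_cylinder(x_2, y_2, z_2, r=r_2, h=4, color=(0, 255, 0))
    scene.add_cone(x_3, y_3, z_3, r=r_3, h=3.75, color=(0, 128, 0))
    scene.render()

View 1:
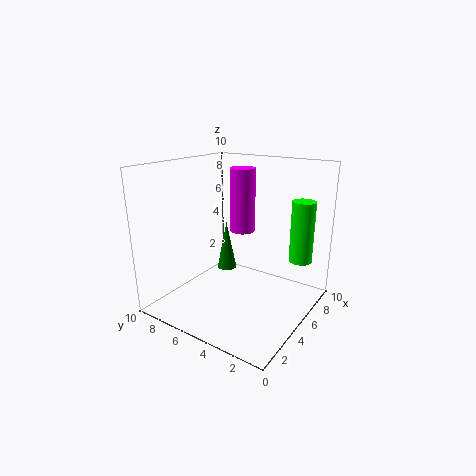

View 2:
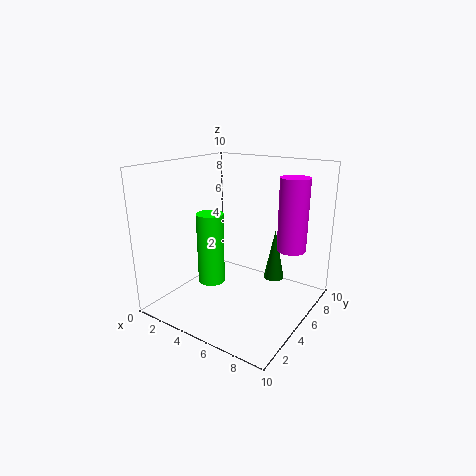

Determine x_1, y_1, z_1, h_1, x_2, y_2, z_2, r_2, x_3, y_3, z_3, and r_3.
x_1 = 8.25, y_1 = 6.75, z_1 = 4.25, h_1 = 5, x_2 = 6, y_2 = 0.75, z_2 = 4, r_2 = 0.75, x_3 = 6.75, y_3 = 7.25, z_3 = 1.5, r_3 = 0.75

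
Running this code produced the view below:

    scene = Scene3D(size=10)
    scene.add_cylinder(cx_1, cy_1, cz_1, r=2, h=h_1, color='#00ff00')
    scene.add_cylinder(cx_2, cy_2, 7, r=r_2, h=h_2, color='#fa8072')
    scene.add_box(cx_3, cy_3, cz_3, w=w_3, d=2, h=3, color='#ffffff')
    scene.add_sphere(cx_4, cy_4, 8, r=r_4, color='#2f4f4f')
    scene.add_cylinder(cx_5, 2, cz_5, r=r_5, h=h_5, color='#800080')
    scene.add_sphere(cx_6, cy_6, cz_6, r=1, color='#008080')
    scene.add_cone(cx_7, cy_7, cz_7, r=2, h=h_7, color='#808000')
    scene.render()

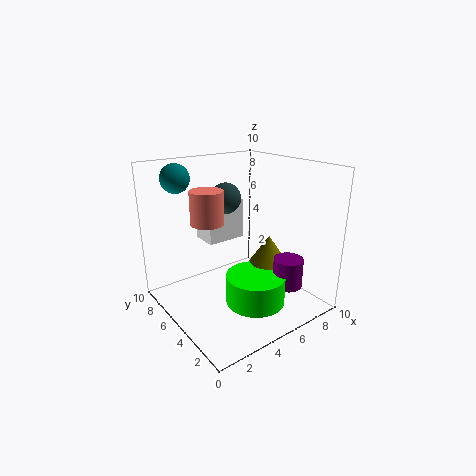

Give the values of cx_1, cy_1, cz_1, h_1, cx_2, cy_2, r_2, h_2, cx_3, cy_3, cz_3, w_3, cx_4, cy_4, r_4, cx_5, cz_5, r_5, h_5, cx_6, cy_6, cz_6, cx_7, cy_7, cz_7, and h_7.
cx_1 = 5
cy_1 = 3
cz_1 = 1
h_1 = 2
cx_2 = 2
cy_2 = 4
r_2 = 1
h_2 = 2
cx_3 = 4
cy_3 = 7
cz_3 = 4
w_3 = 3
cx_4 = 4
cy_4 = 5
r_4 = 1
cx_5 = 7
cz_5 = 2
r_5 = 1
h_5 = 2
cx_6 = 2
cy_6 = 8
cz_6 = 9
cx_7 = 7
cy_7 = 4
cz_7 = 2
h_7 = 3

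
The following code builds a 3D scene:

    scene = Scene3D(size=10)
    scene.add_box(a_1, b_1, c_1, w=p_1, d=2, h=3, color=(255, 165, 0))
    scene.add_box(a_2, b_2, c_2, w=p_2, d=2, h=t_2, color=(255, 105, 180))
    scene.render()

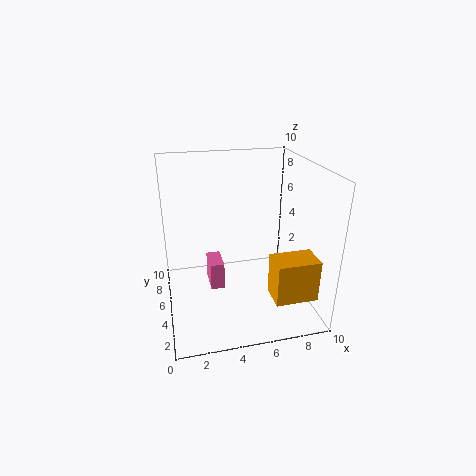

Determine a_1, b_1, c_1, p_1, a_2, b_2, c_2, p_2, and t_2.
a_1 = 7
b_1 = 2
c_1 = 1
p_1 = 3
a_2 = 3
b_2 = 5
c_2 = 1
p_2 = 1
t_2 = 2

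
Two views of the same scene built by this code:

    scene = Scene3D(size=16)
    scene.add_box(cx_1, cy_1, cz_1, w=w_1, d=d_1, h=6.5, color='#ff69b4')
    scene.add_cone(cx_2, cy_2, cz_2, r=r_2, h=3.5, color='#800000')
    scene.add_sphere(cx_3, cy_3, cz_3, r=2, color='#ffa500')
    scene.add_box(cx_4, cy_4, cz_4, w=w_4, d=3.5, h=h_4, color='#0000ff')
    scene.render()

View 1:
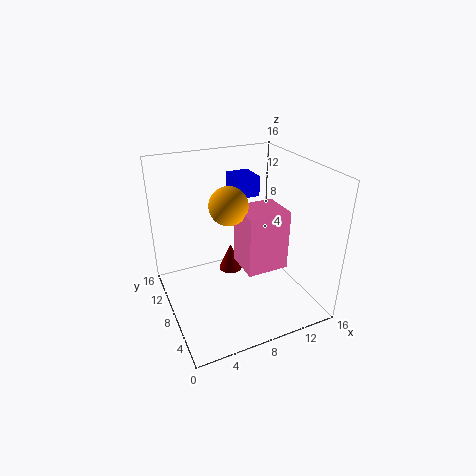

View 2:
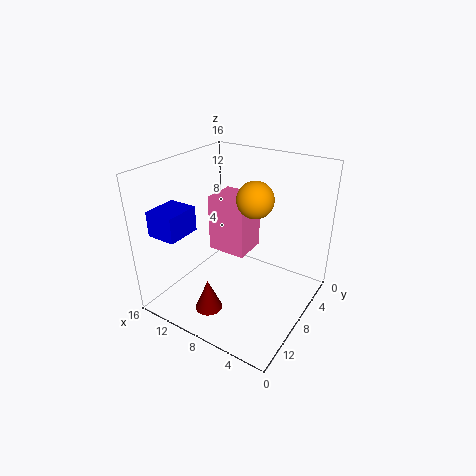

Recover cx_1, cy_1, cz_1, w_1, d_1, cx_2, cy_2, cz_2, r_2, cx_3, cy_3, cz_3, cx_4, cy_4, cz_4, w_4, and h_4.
cx_1 = 7.5
cy_1 = 4
cz_1 = 5.5
w_1 = 4.5
d_1 = 4
cx_2 = 9
cy_2 = 12.5
cz_2 = 1
r_2 = 1.5
cx_3 = 6.5
cy_3 = 7
cz_3 = 12.5
cx_4 = 10
cy_4 = 12.5
cz_4 = 10.5
w_4 = 3
h_4 = 2.5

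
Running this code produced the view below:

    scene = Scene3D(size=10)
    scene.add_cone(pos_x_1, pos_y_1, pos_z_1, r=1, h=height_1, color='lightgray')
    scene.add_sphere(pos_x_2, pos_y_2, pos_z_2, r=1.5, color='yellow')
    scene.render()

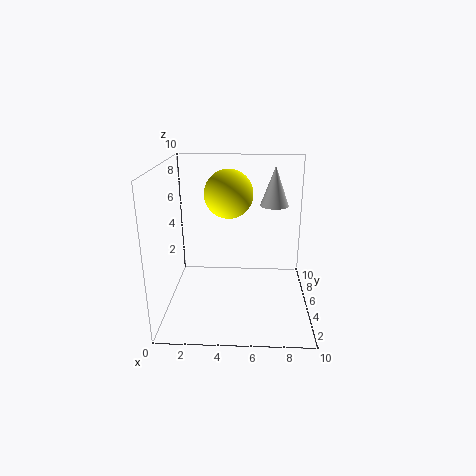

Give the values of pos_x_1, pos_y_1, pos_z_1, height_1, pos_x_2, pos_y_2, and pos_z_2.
pos_x_1 = 7.5; pos_y_1 = 6.25; pos_z_1 = 7; height_1 = 2.75; pos_x_2 = 4.5; pos_y_2 = 3.5; pos_z_2 = 8.5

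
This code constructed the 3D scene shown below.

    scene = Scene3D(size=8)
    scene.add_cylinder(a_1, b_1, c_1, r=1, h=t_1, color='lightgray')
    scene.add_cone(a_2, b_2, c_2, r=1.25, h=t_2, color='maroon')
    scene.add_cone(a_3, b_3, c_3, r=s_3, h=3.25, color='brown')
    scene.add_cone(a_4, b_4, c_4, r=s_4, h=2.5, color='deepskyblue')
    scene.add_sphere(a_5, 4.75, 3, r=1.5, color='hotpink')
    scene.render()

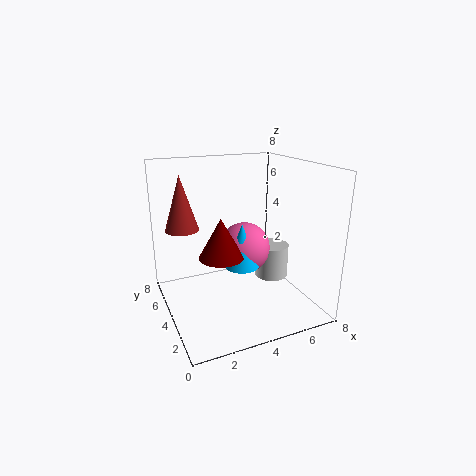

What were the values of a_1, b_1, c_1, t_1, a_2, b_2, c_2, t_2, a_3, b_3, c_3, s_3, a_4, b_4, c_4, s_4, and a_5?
a_1 = 6.5
b_1 = 4.5
c_1 = 1
t_1 = 2
a_2 = 3
b_2 = 4
c_2 = 3
t_2 = 2.25
a_3 = 1.5
b_3 = 6.5
c_3 = 4
s_3 = 1
a_4 = 4.25
b_4 = 4
c_4 = 2.25
s_4 = 1
a_5 = 4.75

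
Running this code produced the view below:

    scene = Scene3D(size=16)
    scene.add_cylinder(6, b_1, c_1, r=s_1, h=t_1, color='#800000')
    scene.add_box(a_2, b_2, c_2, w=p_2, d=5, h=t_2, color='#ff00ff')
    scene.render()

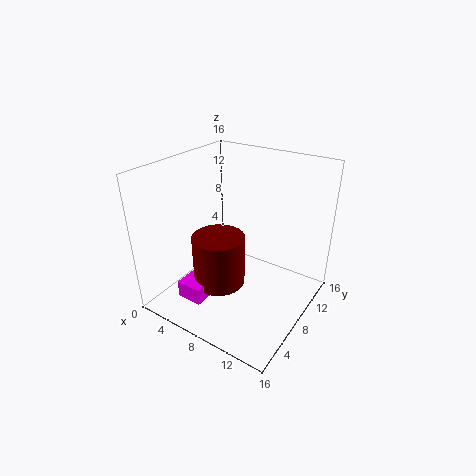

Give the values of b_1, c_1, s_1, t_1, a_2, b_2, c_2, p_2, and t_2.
b_1 = 7; c_1 = 2; s_1 = 3; t_1 = 6; a_2 = 3; b_2 = 3; c_2 = 1; p_2 = 3; t_2 = 2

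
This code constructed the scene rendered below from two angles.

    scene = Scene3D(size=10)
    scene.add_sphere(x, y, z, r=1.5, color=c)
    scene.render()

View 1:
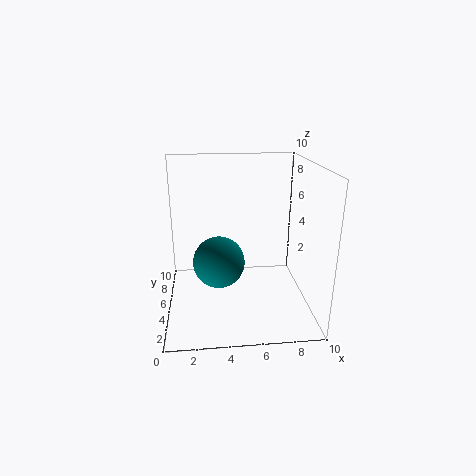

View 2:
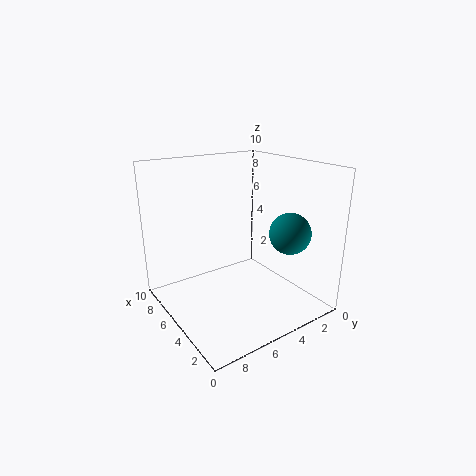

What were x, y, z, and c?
x = 3.5
y = 1.5
z = 5
c = 'teal'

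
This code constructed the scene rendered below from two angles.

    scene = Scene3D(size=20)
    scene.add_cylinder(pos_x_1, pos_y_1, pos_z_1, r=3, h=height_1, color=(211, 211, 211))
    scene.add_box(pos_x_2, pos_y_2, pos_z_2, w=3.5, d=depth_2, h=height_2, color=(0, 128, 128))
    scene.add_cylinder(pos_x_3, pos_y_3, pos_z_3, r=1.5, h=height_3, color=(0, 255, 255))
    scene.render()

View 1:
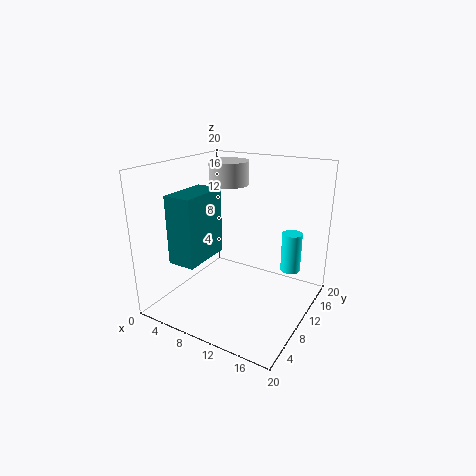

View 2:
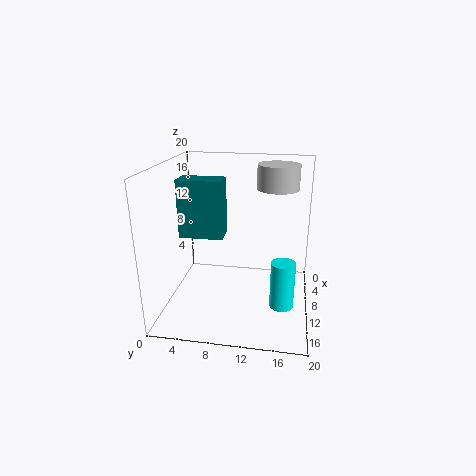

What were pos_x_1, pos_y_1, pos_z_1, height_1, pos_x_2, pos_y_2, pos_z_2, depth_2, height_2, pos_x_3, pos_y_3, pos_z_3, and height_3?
pos_x_1 = 5.5, pos_y_1 = 15, pos_z_1 = 16, height_1 = 3.5, pos_x_2 = 5.5, pos_y_2 = 1, pos_z_2 = 9, depth_2 = 6.5, height_2 = 8.5, pos_x_3 = 15.5, pos_y_3 = 16.5, pos_z_3 = 3.5, height_3 = 6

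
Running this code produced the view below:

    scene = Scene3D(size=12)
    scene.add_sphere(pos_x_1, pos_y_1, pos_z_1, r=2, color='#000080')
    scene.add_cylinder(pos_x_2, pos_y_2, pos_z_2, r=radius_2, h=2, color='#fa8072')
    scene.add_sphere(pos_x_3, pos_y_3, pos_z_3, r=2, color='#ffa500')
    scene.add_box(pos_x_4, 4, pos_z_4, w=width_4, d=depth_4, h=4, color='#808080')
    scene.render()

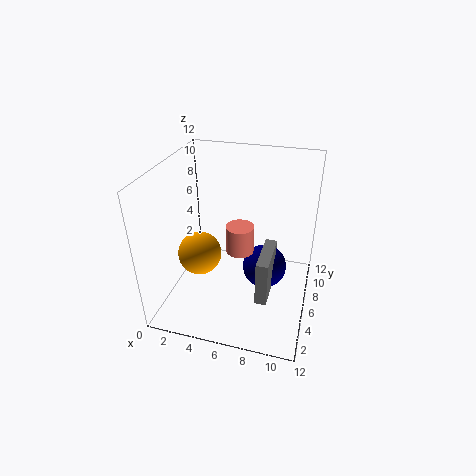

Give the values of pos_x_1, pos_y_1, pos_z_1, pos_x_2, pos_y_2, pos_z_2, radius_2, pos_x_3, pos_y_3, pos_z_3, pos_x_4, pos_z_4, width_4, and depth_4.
pos_x_1 = 8
pos_y_1 = 8
pos_z_1 = 2
pos_x_2 = 7
pos_y_2 = 3
pos_z_2 = 7
radius_2 = 1
pos_x_3 = 2
pos_y_3 = 7
pos_z_3 = 3
pos_x_4 = 8
pos_z_4 = 1
width_4 = 1
depth_4 = 4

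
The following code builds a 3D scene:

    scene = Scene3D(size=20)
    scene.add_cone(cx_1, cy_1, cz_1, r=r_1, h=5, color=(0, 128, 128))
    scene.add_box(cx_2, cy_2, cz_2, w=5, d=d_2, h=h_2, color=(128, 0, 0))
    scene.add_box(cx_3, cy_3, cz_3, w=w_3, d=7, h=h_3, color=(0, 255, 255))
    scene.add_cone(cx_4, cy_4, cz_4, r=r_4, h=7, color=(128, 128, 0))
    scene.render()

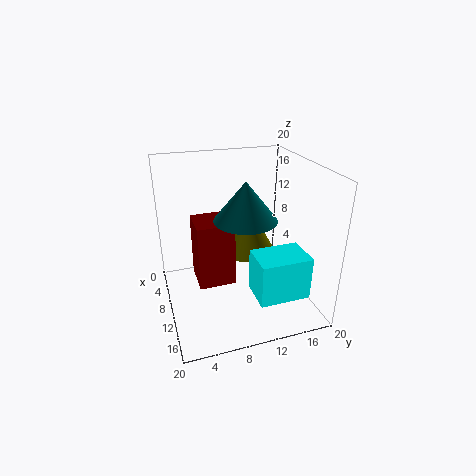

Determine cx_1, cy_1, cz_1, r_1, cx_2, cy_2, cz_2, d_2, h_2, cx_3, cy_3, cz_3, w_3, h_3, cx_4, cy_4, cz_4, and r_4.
cx_1 = 13
cy_1 = 10
cz_1 = 14
r_1 = 4
cx_2 = 7
cy_2 = 4
cz_2 = 4
d_2 = 5
h_2 = 9
cx_3 = 12
cy_3 = 11
cz_3 = 3
w_3 = 5
h_3 = 6
cx_4 = 8
cy_4 = 12
cz_4 = 7
r_4 = 4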